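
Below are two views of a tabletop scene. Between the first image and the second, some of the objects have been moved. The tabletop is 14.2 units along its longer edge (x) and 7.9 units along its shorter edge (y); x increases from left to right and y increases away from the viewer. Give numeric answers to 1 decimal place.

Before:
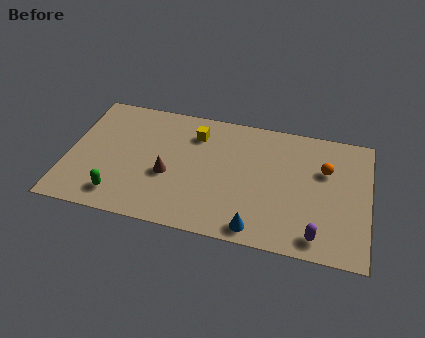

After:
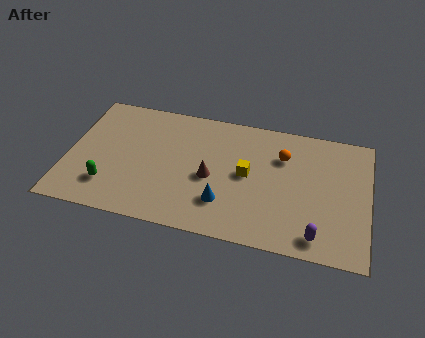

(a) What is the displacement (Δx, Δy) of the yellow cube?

(2.6, -2.0)

From the two frames, the yellow cube sits at roughly (5.9, 6.1) before and (8.5, 4.1) after.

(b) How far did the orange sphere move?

2.0

The orange sphere moved from about (12.1, 5.2) to (10.1, 5.6), a distance of √(2.0² + 0.4²) ≈ 2.0.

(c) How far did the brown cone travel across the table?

2.0

From (4.8, 3.2) to (6.8, 3.5), the brown cone covered √(2.0² + 0.3²) ≈ 2.0 units.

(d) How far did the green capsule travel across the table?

0.7

The green capsule moved from about (2.6, 1.4) to (2.1, 1.9), a distance of √(0.5² + 0.5²) ≈ 0.7.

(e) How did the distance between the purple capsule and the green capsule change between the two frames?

+0.5

The distance was about 9.3 in the first image and 9.8 in the second, so they moved 0.5 units further apart.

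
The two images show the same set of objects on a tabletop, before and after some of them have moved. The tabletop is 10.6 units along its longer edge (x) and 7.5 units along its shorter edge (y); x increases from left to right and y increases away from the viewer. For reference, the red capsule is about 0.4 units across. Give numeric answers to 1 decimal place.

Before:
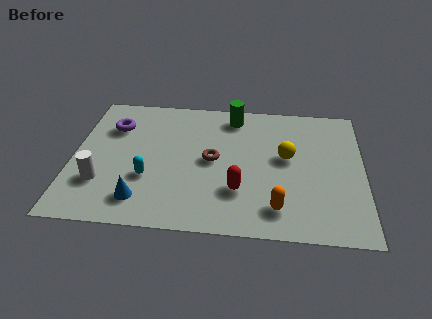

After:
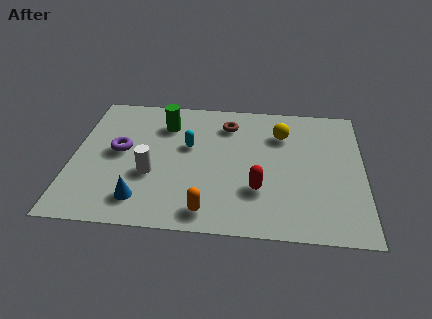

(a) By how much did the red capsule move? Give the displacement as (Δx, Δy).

(0.7, 0.1)

From the two frames, the red capsule sits at roughly (6.1, 2.2) before and (6.8, 2.3) after.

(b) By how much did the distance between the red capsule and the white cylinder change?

-1.1

They were about 5.0 units apart before and 3.9 after — 1.1 units closer together.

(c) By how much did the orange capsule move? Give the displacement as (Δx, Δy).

(-2.5, -0.4)

From the two frames, the orange capsule sits at roughly (7.5, 1.4) before and (5.0, 1.0) after.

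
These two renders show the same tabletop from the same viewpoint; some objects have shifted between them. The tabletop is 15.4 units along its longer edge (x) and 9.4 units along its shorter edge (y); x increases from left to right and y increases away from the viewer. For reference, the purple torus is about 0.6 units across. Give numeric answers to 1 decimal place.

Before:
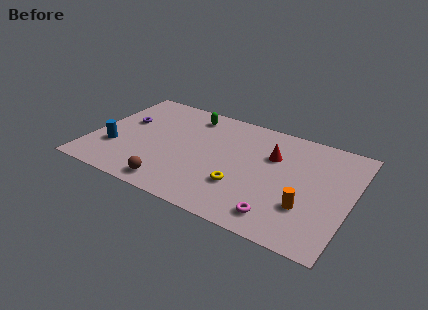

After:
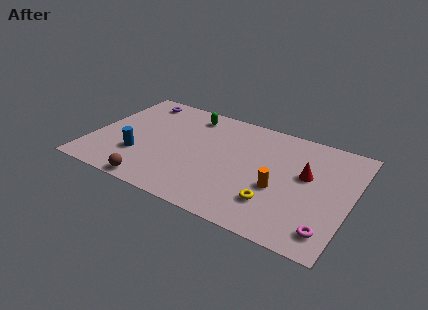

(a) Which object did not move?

the green capsule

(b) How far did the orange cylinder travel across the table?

1.9

The orange cylinder moved from about (13.0, 2.9) to (11.3, 3.7), a distance of √(1.7² + 0.8²) ≈ 1.9.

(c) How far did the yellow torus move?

2.1

The yellow torus was near (9.2, 2.9) before and (11.2, 2.4) after, so it travelled √(2.0² + 0.5²) ≈ 2.1 units.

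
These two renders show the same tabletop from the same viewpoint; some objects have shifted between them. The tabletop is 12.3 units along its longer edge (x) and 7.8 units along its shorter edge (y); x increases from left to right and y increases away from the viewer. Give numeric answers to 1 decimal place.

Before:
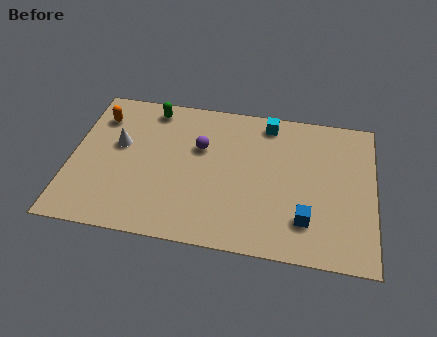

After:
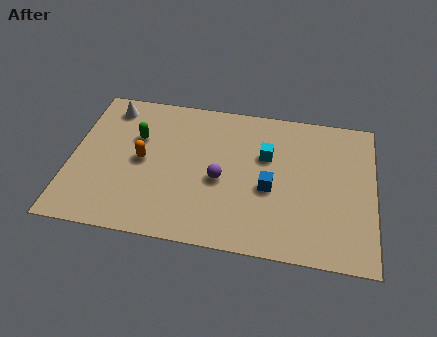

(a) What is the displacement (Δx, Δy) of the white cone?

(-0.5, 2.0)

The white cone was at about (1.9, 4.6) and moved to about (1.4, 6.6).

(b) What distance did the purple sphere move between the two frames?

1.8

From (5.2, 5.0) to (6.1, 3.4), the purple sphere covered √(0.9² + 1.6²) ≈ 1.8 units.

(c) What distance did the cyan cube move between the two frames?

1.8

The cyan cube moved from about (7.9, 6.8) to (7.9, 5.0), a distance of √(0.0² + 1.8²) ≈ 1.8.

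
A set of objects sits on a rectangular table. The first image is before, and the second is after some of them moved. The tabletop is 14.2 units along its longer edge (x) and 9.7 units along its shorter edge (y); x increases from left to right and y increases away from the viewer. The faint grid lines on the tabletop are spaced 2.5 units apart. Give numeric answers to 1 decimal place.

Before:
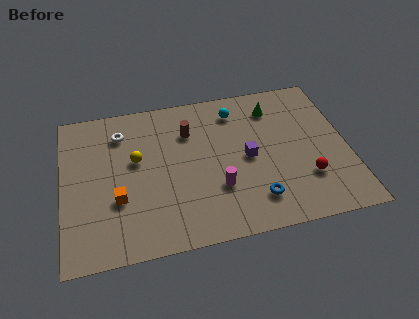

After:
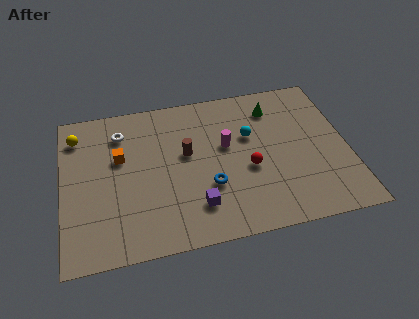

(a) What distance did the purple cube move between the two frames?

3.7

The purple cube moved from about (9.2, 4.7) to (6.5, 2.2), a distance of √(2.7² + 2.5²) ≈ 3.7.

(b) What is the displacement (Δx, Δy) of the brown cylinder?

(-0.2, -1.4)

The brown cylinder started near (6.4, 7.0) and ended near (6.2, 5.6).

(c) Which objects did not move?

the green cone and the white torus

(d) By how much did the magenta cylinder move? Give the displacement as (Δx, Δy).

(0.6, 2.6)

From the two frames, the magenta cylinder sits at roughly (7.6, 3.1) before and (8.2, 5.7) after.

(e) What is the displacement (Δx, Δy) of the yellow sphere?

(-2.9, 2.1)

The yellow sphere started near (3.7, 5.7) and ended near (0.8, 7.8).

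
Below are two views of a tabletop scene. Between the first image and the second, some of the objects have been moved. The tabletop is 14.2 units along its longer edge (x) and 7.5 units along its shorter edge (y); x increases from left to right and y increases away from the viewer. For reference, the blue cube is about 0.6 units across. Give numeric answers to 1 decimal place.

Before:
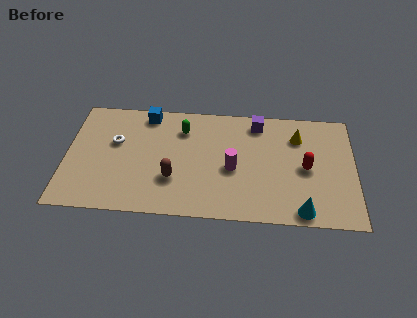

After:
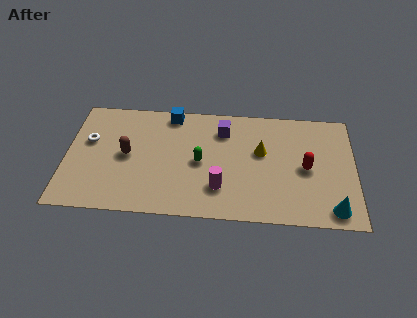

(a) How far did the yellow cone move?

2.1

From (11.4, 5.6) to (9.6, 4.5), the yellow cone covered √(1.8² + 1.1²) ≈ 2.1 units.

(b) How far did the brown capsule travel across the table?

2.7

From (5.3, 2.4) to (3.0, 3.8), the brown capsule covered √(2.3² + 1.4²) ≈ 2.7 units.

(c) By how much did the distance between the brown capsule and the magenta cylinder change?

+1.9

They were about 3.0 units apart before and 4.9 after — 1.9 units further apart.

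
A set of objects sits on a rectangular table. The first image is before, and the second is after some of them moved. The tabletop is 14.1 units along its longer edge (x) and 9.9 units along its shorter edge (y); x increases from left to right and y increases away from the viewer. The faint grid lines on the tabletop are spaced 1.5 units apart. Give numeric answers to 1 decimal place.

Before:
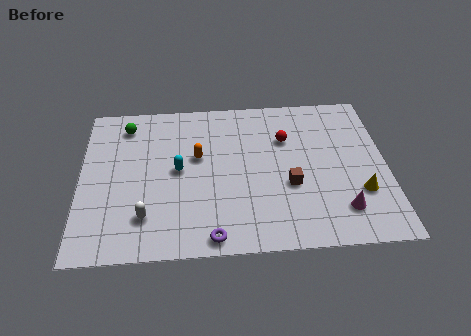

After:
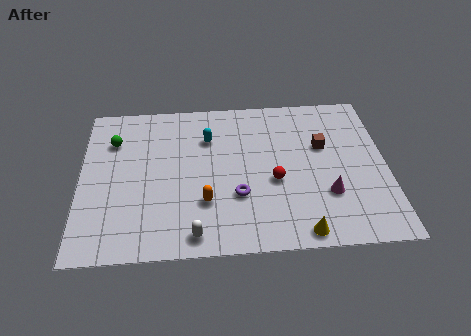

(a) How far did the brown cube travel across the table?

2.9

The brown cube moved from about (9.6, 3.8) to (11.2, 6.2), a distance of √(1.6² + 2.4²) ≈ 2.9.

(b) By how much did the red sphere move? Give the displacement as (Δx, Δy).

(-0.6, -2.7)

The red sphere started near (9.5, 6.8) and ended near (8.9, 4.1).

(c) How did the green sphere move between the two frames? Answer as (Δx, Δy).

(-0.6, -1.0)

The green sphere started near (2.1, 8.2) and ended near (1.5, 7.2).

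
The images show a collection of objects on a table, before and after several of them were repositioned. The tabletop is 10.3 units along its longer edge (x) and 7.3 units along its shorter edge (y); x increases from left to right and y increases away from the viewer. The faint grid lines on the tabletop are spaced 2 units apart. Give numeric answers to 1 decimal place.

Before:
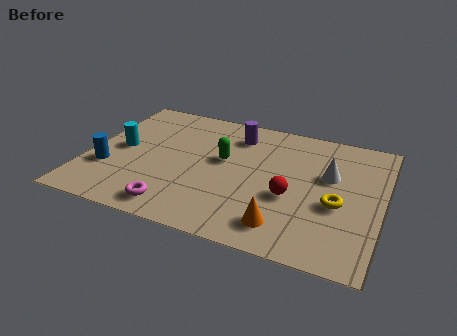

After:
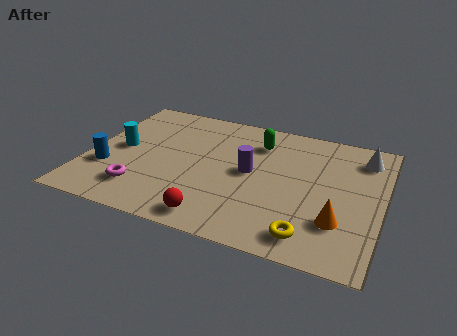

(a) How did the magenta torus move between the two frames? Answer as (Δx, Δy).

(-1.3, 0.6)

The magenta torus was at about (3.4, 1.0) and moved to about (2.1, 1.6).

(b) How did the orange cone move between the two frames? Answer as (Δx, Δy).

(1.8, 0.8)

From the two frames, the orange cone sits at roughly (7.1, 1.3) before and (8.9, 2.1) after.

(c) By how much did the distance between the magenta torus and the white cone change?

+2.5

Before: roughly 6.1 units apart; after: 8.6. That's 2.5 units further apart.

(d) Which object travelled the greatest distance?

the red sphere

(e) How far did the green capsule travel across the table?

1.8

From (4.7, 4.2) to (5.8, 5.6), the green capsule covered √(1.1² + 1.4²) ≈ 1.8 units.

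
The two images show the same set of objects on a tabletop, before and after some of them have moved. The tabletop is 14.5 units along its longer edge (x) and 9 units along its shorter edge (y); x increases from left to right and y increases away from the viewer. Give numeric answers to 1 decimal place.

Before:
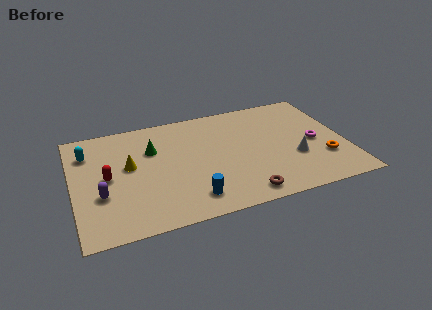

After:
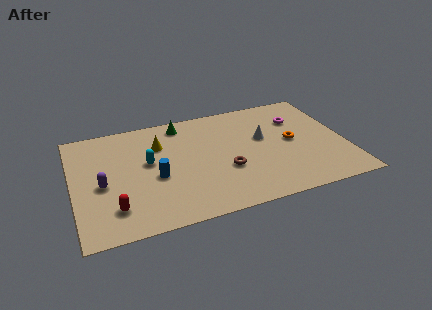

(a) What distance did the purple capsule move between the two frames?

0.8

The purple capsule was near (1.4, 3.2) before and (1.5, 4.0) after, so it travelled √(0.1² + 0.8²) ≈ 0.8 units.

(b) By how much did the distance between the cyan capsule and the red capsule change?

+1.2

They were about 2.5 units apart before and 3.7 after — 1.2 units further apart.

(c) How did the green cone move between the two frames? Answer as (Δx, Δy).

(1.7, 1.7)

The green cone started near (4.3, 6.1) and ended near (6.0, 7.8).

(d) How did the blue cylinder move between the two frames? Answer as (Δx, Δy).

(-1.7, 2.2)

The blue cylinder was at about (6.0, 1.6) and moved to about (4.3, 3.8).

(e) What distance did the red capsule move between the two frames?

2.5

The red capsule was near (1.8, 4.5) before and (2.0, 2.0) after, so it travelled √(0.2² + 2.5²) ≈ 2.5 units.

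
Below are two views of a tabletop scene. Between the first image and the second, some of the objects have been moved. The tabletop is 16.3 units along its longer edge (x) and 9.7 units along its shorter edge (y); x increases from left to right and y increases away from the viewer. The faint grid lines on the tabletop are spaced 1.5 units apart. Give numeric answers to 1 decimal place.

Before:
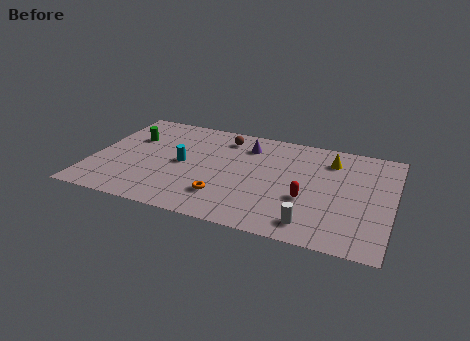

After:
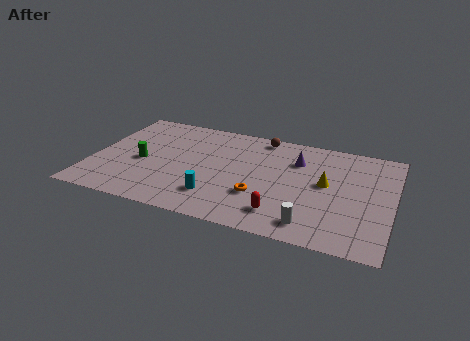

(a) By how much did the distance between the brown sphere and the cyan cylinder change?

+2.9

They were about 3.8 units apart before and 6.7 after — 2.9 units further apart.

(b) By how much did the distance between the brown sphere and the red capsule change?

+0.4

They were about 6.6 units apart before and 7.0 after — 0.4 units further apart.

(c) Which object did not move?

the white cylinder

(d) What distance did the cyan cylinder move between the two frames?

3.3

From (4.9, 4.8) to (7.0, 2.3), the cyan cylinder covered √(2.1² + 2.5²) ≈ 3.3 units.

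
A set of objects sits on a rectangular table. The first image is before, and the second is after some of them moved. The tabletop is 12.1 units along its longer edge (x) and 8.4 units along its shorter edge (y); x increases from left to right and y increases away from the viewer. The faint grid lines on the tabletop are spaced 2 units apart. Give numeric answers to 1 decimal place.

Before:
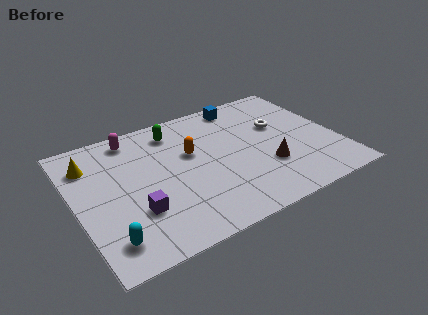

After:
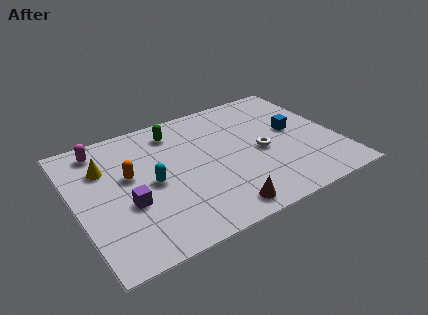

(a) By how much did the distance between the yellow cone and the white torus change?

-1.5

They were about 8.8 units apart before and 7.3 after — 1.5 units closer together.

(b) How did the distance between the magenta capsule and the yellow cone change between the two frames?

-1.0

They were about 2.3 units apart before and 1.3 after — 1.0 units closer together.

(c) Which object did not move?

the green capsule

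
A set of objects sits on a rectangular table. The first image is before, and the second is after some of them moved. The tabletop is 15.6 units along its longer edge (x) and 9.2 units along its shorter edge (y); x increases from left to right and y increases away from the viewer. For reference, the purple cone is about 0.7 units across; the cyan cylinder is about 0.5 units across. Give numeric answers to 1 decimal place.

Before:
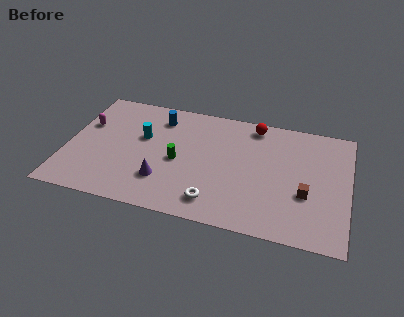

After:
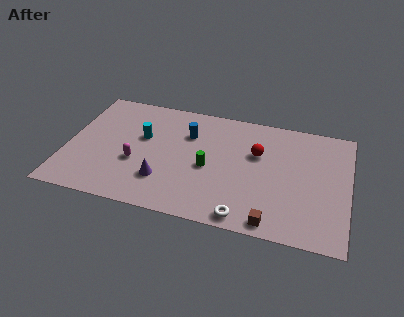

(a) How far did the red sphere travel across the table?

2.2

The red sphere was near (10.2, 8.1) before and (10.5, 5.9) after, so it travelled √(0.3² + 2.2²) ≈ 2.2 units.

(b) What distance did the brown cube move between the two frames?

3.0

The brown cube moved from about (13.3, 3.4) to (11.6, 0.9), a distance of √(1.7² + 2.5²) ≈ 3.0.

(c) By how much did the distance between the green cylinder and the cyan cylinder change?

+1.6

They were about 2.5 units apart before and 4.1 after — 1.6 units further apart.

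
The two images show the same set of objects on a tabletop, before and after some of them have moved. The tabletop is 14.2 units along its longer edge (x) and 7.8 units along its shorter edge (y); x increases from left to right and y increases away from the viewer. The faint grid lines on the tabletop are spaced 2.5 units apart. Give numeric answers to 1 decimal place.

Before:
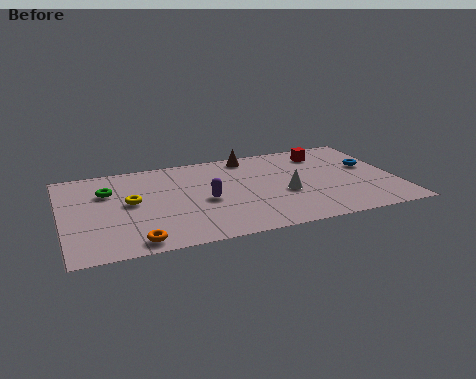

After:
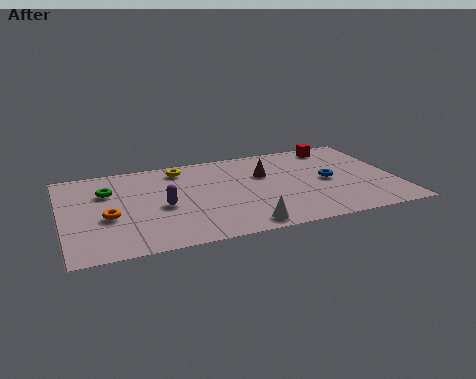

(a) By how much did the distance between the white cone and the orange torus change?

-0.9

The distance was about 6.9 in the first image and 6.0 in the second, so they moved 0.9 units closer together.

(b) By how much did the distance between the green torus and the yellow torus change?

+1.9

The distance was about 1.5 in the first image and 3.4 in the second, so they moved 1.9 units further apart.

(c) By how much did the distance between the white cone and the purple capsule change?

+0.7

The distance was about 3.4 in the first image and 4.1 in the second, so they moved 0.7 units further apart.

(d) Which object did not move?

the green torus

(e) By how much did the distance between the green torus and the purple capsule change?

-1.5

Before: roughly 4.4 units apart; after: 2.9. That's 1.5 units closer together.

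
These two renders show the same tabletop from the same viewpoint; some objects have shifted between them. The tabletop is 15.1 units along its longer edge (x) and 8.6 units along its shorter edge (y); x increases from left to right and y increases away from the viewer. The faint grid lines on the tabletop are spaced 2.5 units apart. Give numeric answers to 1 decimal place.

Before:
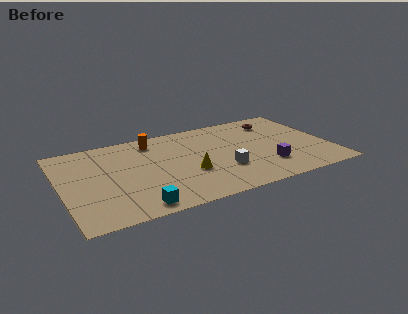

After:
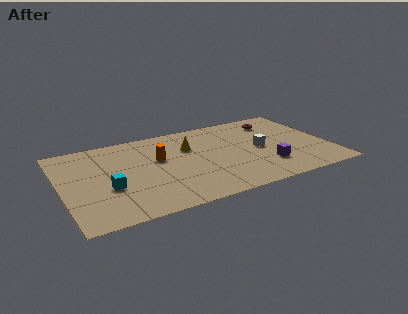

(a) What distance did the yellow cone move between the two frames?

2.6

The yellow cone moved from about (7.0, 3.2) to (7.3, 5.8), a distance of √(0.3² + 2.6²) ≈ 2.6.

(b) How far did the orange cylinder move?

2.0

The orange cylinder was near (5.4, 7.2) before and (5.5, 5.2) after, so it travelled √(0.1² + 2.0²) ≈ 2.0 units.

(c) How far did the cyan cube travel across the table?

2.6

From (3.8, 1.0) to (2.5, 3.3), the cyan cube covered √(1.3² + 2.3²) ≈ 2.6 units.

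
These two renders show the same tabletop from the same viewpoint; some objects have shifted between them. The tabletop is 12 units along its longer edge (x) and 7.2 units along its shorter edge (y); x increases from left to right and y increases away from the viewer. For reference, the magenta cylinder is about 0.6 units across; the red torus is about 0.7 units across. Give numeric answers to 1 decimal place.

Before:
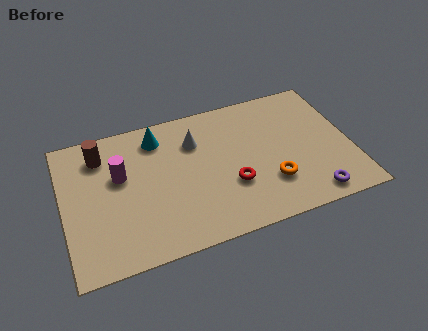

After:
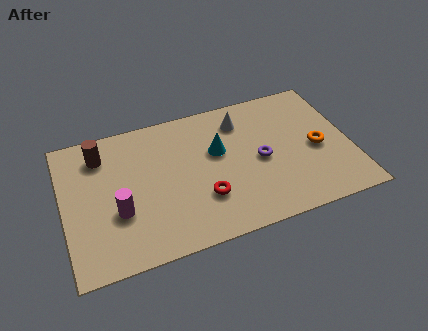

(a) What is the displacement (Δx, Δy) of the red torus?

(-1.2, -0.3)

From the two frames, the red torus sits at roughly (6.9, 2.5) before and (5.7, 2.2) after.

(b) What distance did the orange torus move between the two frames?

2.4

From (8.5, 2.1) to (10.6, 3.3), the orange torus covered √(2.1² + 1.2²) ≈ 2.4 units.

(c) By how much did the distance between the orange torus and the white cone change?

-0.4

The distance was about 4.2 in the first image and 3.8 in the second, so they moved 0.4 units closer together.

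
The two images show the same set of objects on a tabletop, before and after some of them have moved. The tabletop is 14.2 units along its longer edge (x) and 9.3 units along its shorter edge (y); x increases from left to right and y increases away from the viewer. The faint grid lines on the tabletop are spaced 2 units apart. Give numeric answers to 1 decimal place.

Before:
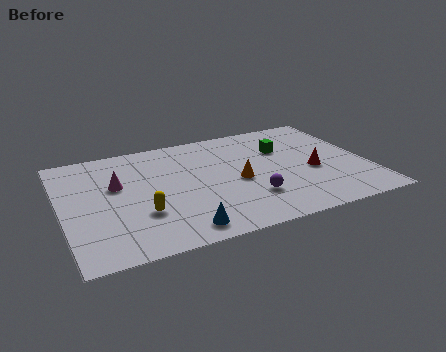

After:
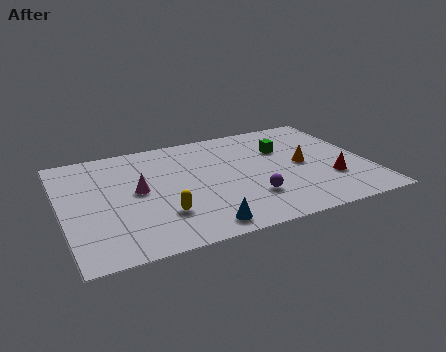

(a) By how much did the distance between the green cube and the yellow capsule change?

-0.6

Before: roughly 7.7 units apart; after: 7.1. That's 0.6 units closer together.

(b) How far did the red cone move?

1.2

The red cone moved from about (11.6, 3.9) to (12.3, 2.9), a distance of √(0.7² + 1.0²) ≈ 1.2.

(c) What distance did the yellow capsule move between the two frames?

1.0

The yellow capsule was near (3.5, 3.0) before and (4.4, 2.6) after, so it travelled √(0.9² + 0.4²) ≈ 1.0 units.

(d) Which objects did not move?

the purple sphere and the green cube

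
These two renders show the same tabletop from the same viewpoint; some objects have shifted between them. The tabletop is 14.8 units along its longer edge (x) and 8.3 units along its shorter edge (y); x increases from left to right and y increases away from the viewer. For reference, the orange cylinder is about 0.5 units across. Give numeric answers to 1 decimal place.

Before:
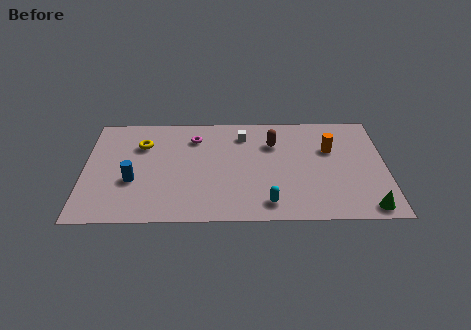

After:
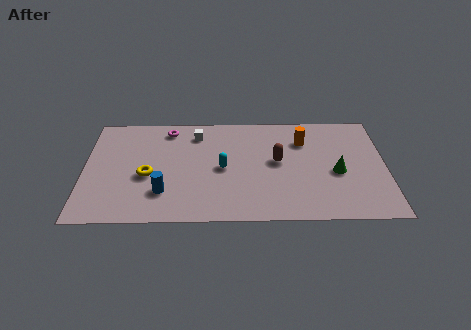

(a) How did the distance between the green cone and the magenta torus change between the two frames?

-1.0

The distance was about 10.0 in the first image and 9.0 in the second, so they moved 1.0 units closer together.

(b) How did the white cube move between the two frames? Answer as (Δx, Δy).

(-2.3, 0.1)

The white cube started near (7.8, 6.6) and ended near (5.5, 6.7).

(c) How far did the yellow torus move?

2.4

The yellow torus was near (2.8, 5.9) before and (3.1, 3.5) after, so it travelled √(0.3² + 2.4²) ≈ 2.4 units.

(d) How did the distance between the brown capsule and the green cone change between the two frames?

-3.7

The distance was about 6.7 in the first image and 3.0 in the second, so they moved 3.7 units closer together.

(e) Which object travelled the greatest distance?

the cyan capsule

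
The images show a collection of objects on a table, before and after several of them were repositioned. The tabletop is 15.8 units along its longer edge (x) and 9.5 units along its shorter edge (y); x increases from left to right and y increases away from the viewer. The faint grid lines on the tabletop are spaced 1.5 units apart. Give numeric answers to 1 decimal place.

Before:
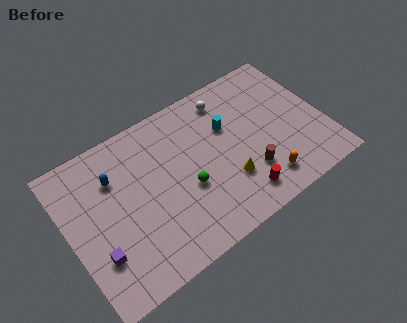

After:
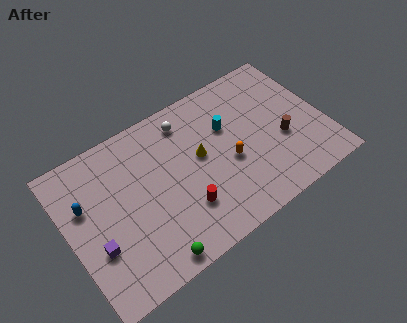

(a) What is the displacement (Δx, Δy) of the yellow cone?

(-1.3, 2.4)

The yellow cone started near (9.5, 2.9) and ended near (8.2, 5.3).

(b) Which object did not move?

the cyan cylinder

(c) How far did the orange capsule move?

2.9

The orange capsule was near (11.5, 1.7) before and (9.8, 4.0) after, so it travelled √(1.7² + 2.3²) ≈ 2.9 units.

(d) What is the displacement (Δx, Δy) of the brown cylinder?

(2.3, 1.0)

From the two frames, the brown cylinder sits at roughly (10.8, 2.7) before and (13.1, 3.7) after.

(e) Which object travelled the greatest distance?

the green sphere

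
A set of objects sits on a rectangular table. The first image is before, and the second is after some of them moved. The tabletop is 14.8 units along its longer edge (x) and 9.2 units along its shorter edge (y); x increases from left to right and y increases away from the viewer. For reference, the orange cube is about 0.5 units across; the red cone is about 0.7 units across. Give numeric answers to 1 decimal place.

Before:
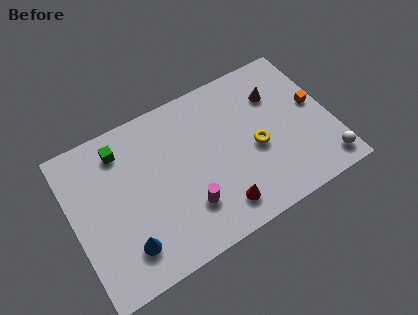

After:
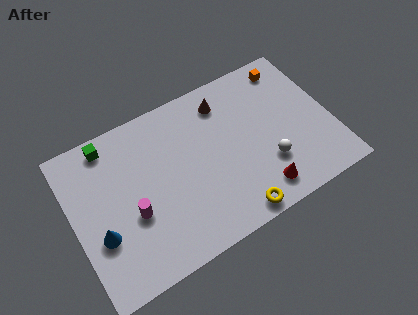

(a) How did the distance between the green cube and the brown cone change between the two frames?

-2.3

Before: roughly 8.9 units apart; after: 6.6. That's 2.3 units closer together.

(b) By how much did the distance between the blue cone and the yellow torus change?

-0.4

The distance was about 8.1 in the first image and 7.7 in the second, so they moved 0.4 units closer together.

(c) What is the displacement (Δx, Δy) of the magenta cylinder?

(-3.0, 1.1)

The magenta cylinder started near (6.2, 2.5) and ended near (3.2, 3.6).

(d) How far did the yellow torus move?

3.6

The yellow torus was near (10.4, 4.0) before and (8.6, 0.9) after, so it travelled √(1.8² + 3.1²) ≈ 3.6 units.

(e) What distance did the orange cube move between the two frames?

3.1

From (14.0, 5.0) to (13.0, 7.9), the orange cube covered √(1.0² + 2.9²) ≈ 3.1 units.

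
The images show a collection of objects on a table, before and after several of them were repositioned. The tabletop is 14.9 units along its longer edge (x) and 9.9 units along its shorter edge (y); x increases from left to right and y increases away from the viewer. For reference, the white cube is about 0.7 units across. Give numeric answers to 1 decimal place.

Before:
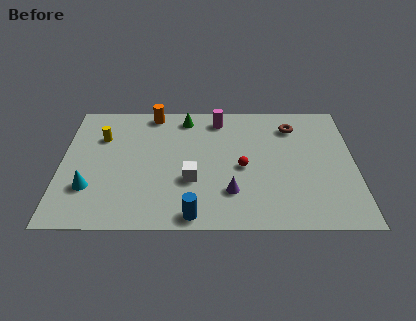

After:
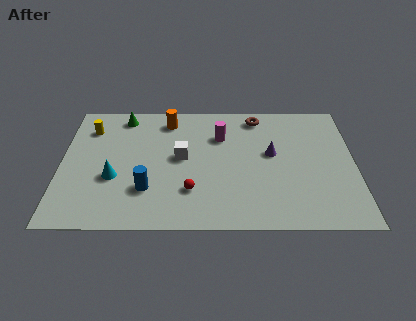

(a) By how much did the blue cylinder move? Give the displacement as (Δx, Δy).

(-2.3, 1.9)

The blue cylinder started near (6.7, 0.9) and ended near (4.4, 2.8).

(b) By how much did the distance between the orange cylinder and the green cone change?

+0.6

The distance was about 1.7 in the first image and 2.3 in the second, so they moved 0.6 units further apart.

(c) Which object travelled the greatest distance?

the purple cone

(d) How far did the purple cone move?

3.7

The purple cone moved from about (8.6, 2.6) to (10.7, 5.6), a distance of √(2.1² + 3.0²) ≈ 3.7.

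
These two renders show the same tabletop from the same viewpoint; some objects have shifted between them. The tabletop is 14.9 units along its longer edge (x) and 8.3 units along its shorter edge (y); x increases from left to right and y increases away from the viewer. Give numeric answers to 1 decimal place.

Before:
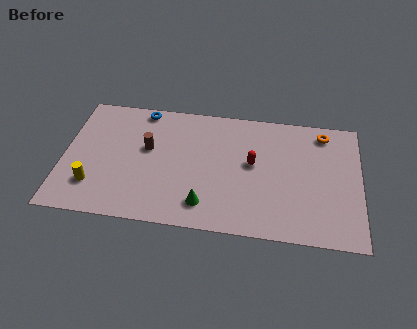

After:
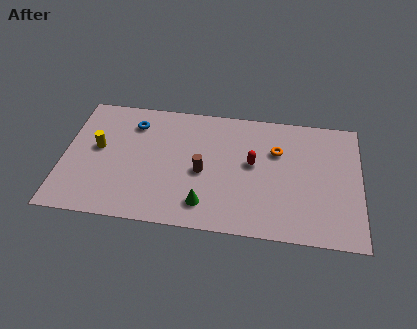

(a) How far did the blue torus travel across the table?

1.1

The blue torus was near (3.8, 7.5) before and (3.4, 6.5) after, so it travelled √(0.4² + 1.0²) ≈ 1.1 units.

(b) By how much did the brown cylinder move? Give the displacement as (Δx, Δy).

(2.8, -1.2)

The brown cylinder started near (4.2, 4.9) and ended near (7.0, 3.7).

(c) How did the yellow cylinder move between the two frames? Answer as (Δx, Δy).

(0.1, 2.5)

The yellow cylinder started near (1.6, 2.1) and ended near (1.7, 4.6).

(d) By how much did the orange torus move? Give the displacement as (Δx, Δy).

(-2.3, -1.5)

The orange torus was at about (13.0, 7.1) and moved to about (10.7, 5.6).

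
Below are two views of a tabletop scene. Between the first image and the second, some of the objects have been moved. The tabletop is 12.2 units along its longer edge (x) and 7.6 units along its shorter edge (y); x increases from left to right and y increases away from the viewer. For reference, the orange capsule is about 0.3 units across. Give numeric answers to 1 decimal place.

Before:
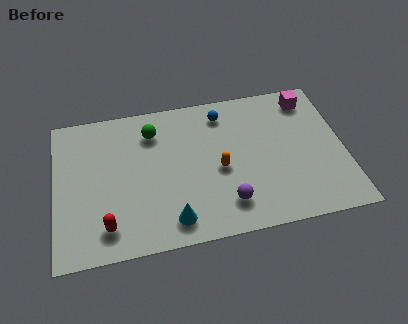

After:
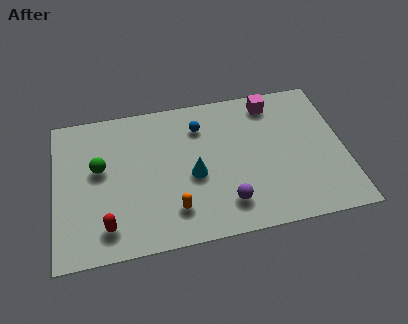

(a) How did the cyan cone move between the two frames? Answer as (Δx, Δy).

(1.0, 2.1)

From the two frames, the cyan cone sits at roughly (4.8, 1.2) before and (5.8, 3.3) after.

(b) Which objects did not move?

the red capsule and the purple sphere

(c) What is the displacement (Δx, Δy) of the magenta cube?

(-1.6, 0.1)

From the two frames, the magenta cube sits at roughly (10.9, 6.4) before and (9.3, 6.5) after.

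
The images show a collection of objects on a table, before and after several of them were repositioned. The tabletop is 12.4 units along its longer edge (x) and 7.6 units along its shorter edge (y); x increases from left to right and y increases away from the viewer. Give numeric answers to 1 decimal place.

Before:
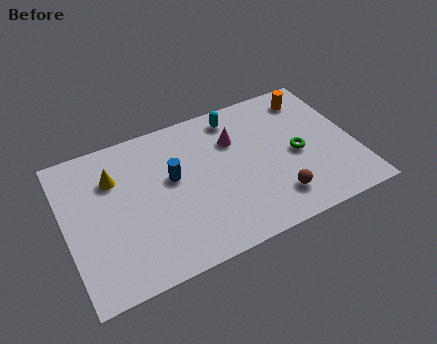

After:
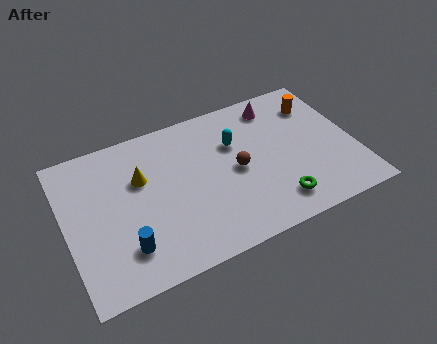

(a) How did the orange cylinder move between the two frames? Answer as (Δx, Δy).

(0.2, -0.5)

From the two frames, the orange cylinder sits at roughly (10.9, 6.3) before and (11.1, 5.8) after.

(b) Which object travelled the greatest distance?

the blue cylinder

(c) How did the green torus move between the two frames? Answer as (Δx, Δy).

(-1.2, -2.1)

The green torus started near (9.9, 3.5) and ended near (8.7, 1.4).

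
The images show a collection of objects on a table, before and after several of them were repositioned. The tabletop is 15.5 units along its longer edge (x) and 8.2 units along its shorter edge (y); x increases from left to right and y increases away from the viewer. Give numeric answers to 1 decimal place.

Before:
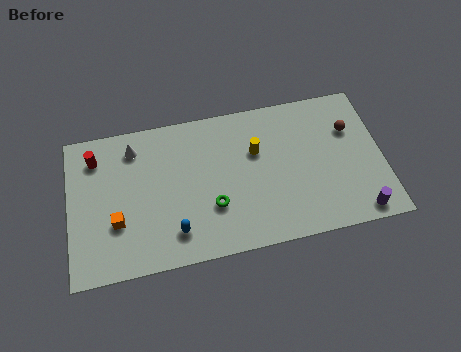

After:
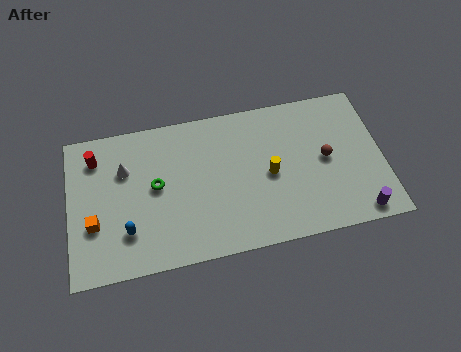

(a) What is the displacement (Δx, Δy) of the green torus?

(-2.7, 1.7)

The green torus started near (7.0, 2.7) and ended near (4.3, 4.4).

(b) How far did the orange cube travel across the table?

1.1

The orange cube was near (2.3, 2.8) before and (1.2, 2.9) after, so it travelled √(1.1² + 0.1²) ≈ 1.1 units.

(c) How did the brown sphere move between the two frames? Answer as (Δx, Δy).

(-1.3, -1.4)

The brown sphere was at about (14.0, 5.6) and moved to about (12.7, 4.2).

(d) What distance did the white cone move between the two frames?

1.2

From (3.3, 6.7) to (2.8, 5.6), the white cone covered √(0.5² + 1.1²) ≈ 1.2 units.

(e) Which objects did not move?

the red cylinder and the purple cylinder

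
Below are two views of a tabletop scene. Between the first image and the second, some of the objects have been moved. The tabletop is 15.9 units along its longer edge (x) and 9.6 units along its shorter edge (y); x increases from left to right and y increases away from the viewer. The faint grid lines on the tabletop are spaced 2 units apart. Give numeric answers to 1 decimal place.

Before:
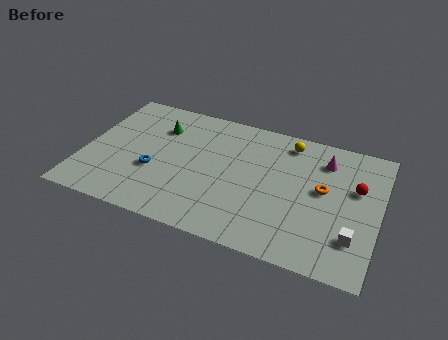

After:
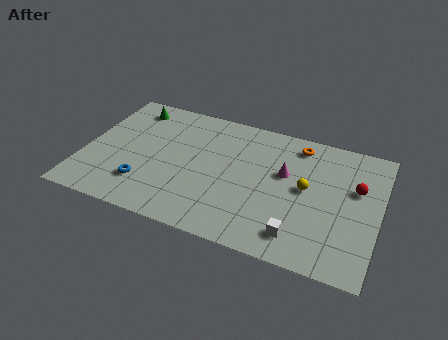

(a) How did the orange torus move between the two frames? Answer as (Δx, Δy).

(-1.6, 2.9)

The orange torus was at about (12.9, 5.3) and moved to about (11.3, 8.2).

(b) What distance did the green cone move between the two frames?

2.0

The green cone moved from about (3.8, 7.0) to (2.1, 8.1), a distance of √(1.7² + 1.1²) ≈ 2.0.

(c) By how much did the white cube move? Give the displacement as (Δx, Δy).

(-2.8, -0.8)

From the two frames, the white cube sits at roughly (14.7, 2.5) before and (11.9, 1.7) after.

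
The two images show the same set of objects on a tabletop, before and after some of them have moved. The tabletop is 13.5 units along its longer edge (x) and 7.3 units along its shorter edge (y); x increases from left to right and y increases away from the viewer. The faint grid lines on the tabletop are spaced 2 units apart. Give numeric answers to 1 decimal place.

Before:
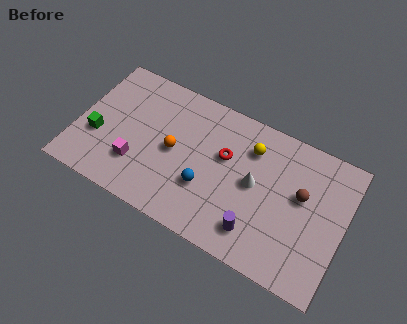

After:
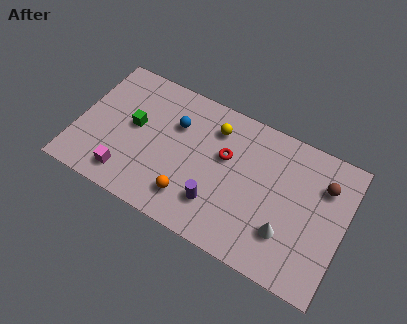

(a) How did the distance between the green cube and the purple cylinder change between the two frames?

-3.4

They were about 8.4 units apart before and 5.0 after — 3.4 units closer together.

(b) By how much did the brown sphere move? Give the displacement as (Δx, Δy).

(1.0, 1.0)

From the two frames, the brown sphere sits at roughly (11.3, 4.3) before and (12.3, 5.3) after.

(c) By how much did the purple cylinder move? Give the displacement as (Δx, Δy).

(-2.1, 0.4)

The purple cylinder started near (9.4, 1.5) and ended near (7.3, 1.9).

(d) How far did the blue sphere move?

3.1

The blue sphere moved from about (6.7, 2.5) to (4.8, 5.0), a distance of √(1.9² + 2.5²) ≈ 3.1.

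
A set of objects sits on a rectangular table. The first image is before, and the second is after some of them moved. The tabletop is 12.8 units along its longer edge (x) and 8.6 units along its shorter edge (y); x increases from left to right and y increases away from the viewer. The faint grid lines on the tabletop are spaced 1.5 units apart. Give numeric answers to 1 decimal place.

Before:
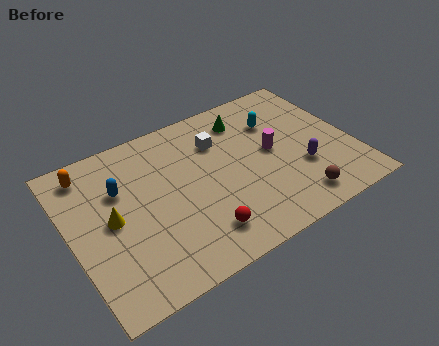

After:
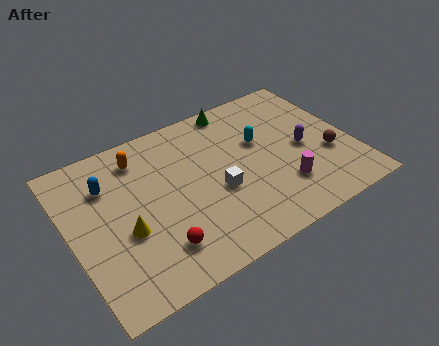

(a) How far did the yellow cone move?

1.0

From (1.8, 4.3) to (2.3, 3.4), the yellow cone covered √(0.5² + 0.9²) ≈ 1.0 units.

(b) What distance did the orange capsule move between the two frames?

2.3

From (1.2, 7.3) to (3.5, 7.0), the orange capsule covered √(2.3² + 0.3²) ≈ 2.3 units.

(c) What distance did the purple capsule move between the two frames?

1.1

The purple capsule was near (10.3, 2.9) before and (10.6, 4.0) after, so it travelled √(0.3² + 1.1²) ≈ 1.1 units.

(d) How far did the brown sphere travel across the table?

2.6

From (9.7, 1.3) to (11.6, 3.1), the brown sphere covered √(1.9² + 1.8²) ≈ 2.6 units.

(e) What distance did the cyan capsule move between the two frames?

1.2

From (9.7, 6.1) to (8.8, 5.3), the cyan capsule covered √(0.9² + 0.8²) ≈ 1.2 units.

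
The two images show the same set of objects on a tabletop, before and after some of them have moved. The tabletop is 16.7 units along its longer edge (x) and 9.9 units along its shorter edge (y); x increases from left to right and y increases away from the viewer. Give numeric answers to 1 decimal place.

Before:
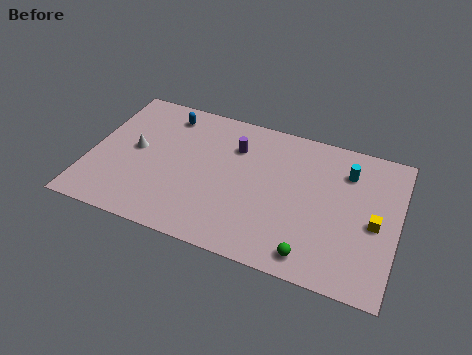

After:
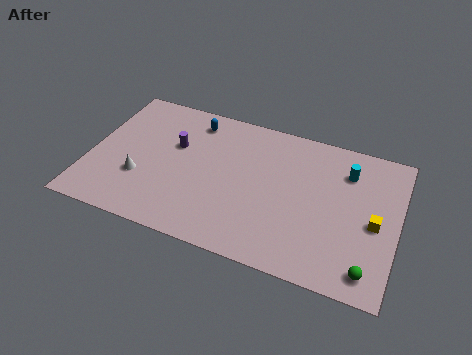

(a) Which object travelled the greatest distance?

the purple cylinder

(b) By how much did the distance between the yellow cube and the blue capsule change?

-1.4

The distance was about 12.3 in the first image and 10.9 in the second, so they moved 1.4 units closer together.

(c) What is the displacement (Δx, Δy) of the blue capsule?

(1.5, 0.0)

From the two frames, the blue capsule sits at roughly (3.8, 8.3) before and (5.3, 8.3) after.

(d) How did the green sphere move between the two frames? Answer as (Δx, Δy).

(3.0, 0.1)

The green sphere was at about (12.4, 1.3) and moved to about (15.4, 1.4).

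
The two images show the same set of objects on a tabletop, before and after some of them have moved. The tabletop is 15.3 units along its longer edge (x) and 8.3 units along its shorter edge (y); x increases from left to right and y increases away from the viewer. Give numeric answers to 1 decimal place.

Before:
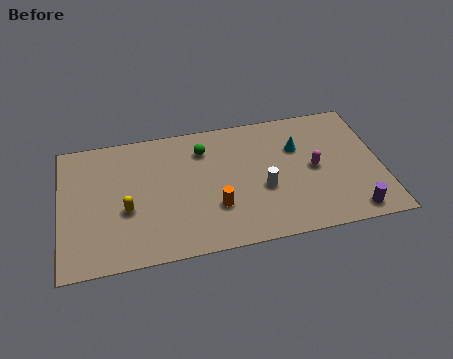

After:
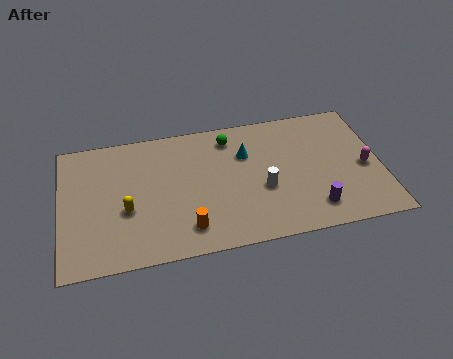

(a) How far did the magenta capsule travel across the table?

2.4

The magenta capsule was near (12.1, 4.1) before and (14.5, 3.7) after, so it travelled √(2.4² + 0.4²) ≈ 2.4 units.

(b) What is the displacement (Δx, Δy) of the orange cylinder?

(-1.4, -1.0)

From the two frames, the orange cylinder sits at roughly (7.3, 2.6) before and (5.9, 1.6) after.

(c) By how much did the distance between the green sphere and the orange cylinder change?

+2.0

Before: roughly 3.8 units apart; after: 5.8. That's 2.0 units further apart.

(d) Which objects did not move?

the white cylinder and the yellow capsule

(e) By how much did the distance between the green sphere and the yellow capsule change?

+1.3

They were about 4.9 units apart before and 6.2 after — 1.3 units further apart.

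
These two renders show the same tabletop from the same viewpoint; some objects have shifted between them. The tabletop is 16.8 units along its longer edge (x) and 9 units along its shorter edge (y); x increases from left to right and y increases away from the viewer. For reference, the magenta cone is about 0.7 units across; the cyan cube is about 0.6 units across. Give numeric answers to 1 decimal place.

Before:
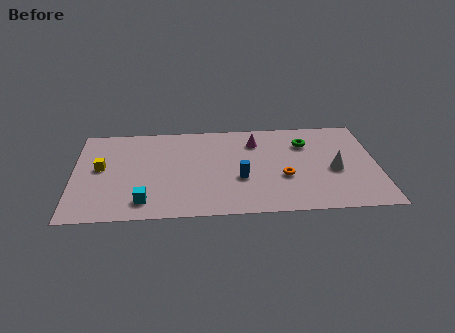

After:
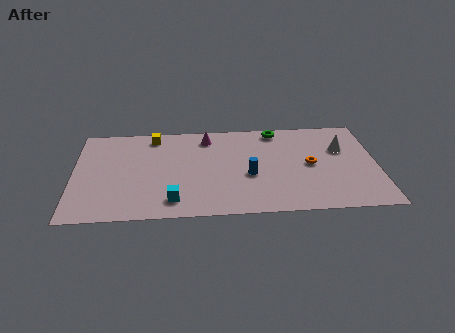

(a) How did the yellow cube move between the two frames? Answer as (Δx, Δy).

(2.9, 2.9)

The yellow cube started near (1.5, 4.9) and ended near (4.4, 7.8).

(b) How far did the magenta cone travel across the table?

2.8

From (10.1, 6.9) to (7.4, 7.5), the magenta cone covered √(2.7² + 0.6²) ≈ 2.8 units.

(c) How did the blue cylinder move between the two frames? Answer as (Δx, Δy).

(0.5, 0.3)

The blue cylinder started near (9.2, 3.4) and ended near (9.7, 3.7).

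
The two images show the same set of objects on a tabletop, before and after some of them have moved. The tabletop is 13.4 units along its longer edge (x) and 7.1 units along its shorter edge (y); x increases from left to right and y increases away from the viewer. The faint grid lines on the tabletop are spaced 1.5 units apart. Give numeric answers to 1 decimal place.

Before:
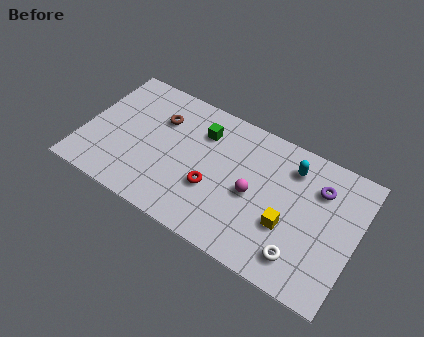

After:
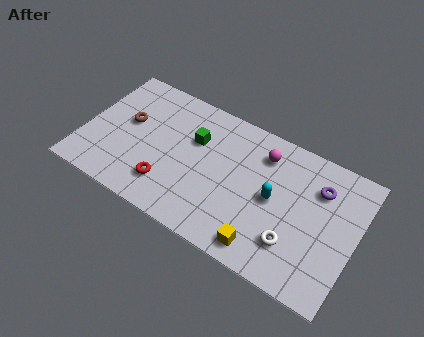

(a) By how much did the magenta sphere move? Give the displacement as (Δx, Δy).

(0.2, 2.3)

The magenta sphere started near (8.4, 3.3) and ended near (8.6, 5.6).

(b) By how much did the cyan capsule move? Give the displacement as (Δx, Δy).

(-0.6, -2.0)

The cyan capsule was at about (10.0, 5.6) and moved to about (9.4, 3.6).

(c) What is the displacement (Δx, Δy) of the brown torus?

(-1.5, -0.9)

The brown torus was at about (3.5, 5.0) and moved to about (2.0, 4.1).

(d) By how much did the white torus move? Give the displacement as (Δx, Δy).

(-0.4, 0.5)

The white torus was at about (11.0, 1.4) and moved to about (10.6, 1.9).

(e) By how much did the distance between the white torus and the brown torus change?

+0.6

The distance was about 8.3 in the first image and 8.9 in the second, so they moved 0.6 units further apart.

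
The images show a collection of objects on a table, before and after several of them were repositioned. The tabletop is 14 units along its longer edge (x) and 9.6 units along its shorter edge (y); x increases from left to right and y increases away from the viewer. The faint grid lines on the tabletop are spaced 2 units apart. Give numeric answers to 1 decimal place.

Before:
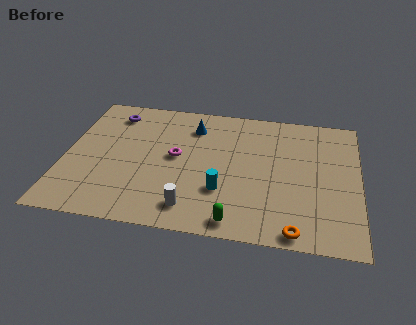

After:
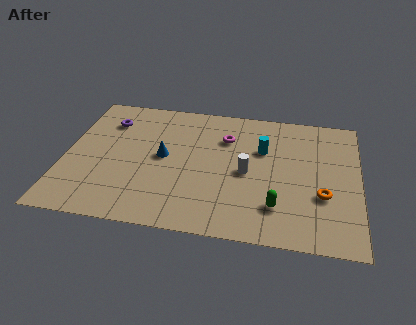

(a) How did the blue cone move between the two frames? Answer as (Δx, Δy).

(-1.3, -2.5)

The blue cone started near (6.0, 7.5) and ended near (4.7, 5.0).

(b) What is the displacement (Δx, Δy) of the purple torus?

(-0.2, -0.6)

From the two frames, the purple torus sits at roughly (2.1, 7.9) before and (1.9, 7.3) after.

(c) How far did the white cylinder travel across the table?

3.8

The white cylinder was near (6.2, 1.6) before and (8.7, 4.5) after, so it travelled √(2.5² + 2.9²) ≈ 3.8 units.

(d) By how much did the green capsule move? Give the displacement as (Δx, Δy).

(1.9, 1.3)

The green capsule started near (8.3, 1.0) and ended near (10.2, 2.3).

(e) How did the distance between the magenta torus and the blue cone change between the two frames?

+1.0

They were about 2.5 units apart before and 3.5 after — 1.0 units further apart.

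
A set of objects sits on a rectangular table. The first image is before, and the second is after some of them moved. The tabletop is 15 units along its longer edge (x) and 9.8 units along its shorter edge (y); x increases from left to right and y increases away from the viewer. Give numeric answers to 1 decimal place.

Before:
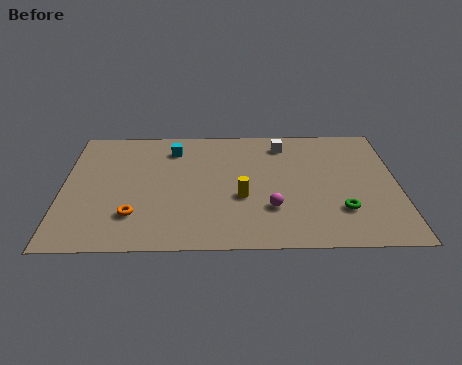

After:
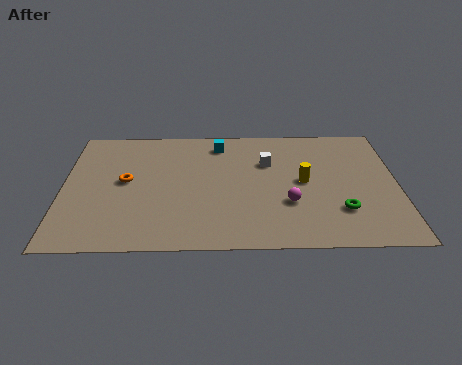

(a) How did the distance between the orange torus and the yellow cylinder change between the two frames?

+3.0

Before: roughly 5.0 units apart; after: 8.0. That's 3.0 units further apart.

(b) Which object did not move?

the green torus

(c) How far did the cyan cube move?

2.1

From (4.9, 7.8) to (7.0, 8.2), the cyan cube covered √(2.1² + 0.4²) ≈ 2.1 units.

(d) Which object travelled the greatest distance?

the yellow cylinder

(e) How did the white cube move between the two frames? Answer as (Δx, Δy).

(-0.7, -1.5)

From the two frames, the white cube sits at roughly (9.9, 8.1) before and (9.2, 6.6) after.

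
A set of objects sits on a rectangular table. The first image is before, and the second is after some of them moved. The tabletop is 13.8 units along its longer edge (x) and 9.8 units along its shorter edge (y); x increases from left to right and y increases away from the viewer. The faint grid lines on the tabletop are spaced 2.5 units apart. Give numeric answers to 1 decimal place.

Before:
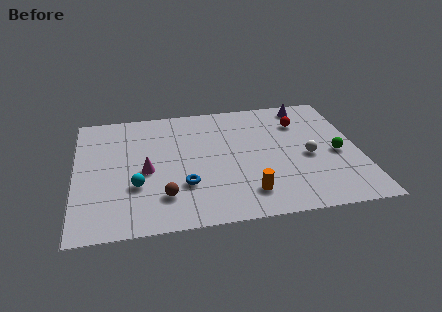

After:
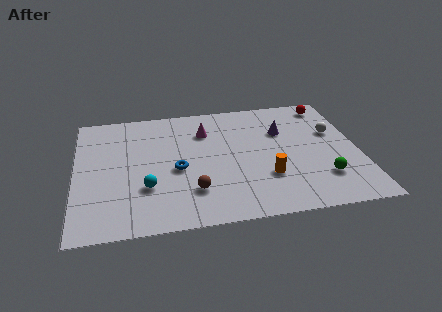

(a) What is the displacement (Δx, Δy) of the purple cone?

(-1.3, -2.0)

The purple cone started near (11.5, 8.6) and ended near (10.2, 6.6).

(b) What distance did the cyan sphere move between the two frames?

0.5

The cyan sphere moved from about (2.9, 3.3) to (3.4, 3.1), a distance of √(0.5² + 0.2²) ≈ 0.5.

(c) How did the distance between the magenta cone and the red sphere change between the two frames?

-1.9

They were about 8.2 units apart before and 6.3 after — 1.9 units closer together.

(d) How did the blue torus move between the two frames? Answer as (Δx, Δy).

(-0.3, 1.3)

The blue torus was at about (5.2, 3.0) and moved to about (4.9, 4.3).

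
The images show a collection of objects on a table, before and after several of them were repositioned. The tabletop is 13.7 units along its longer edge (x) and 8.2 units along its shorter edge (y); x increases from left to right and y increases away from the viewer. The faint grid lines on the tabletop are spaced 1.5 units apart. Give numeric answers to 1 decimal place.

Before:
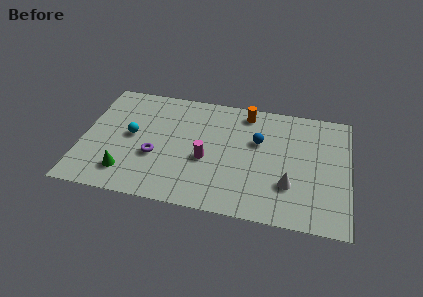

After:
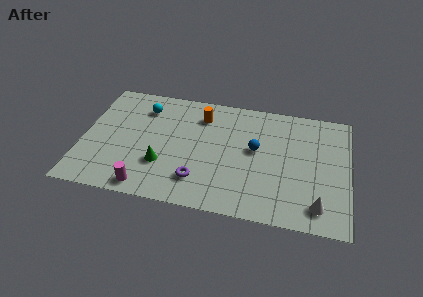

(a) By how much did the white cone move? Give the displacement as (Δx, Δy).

(1.5, -1.1)

From the two frames, the white cone sits at roughly (10.7, 2.5) before and (12.2, 1.4) after.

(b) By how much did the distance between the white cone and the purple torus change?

-0.8

They were about 6.9 units apart before and 6.1 after — 0.8 units closer together.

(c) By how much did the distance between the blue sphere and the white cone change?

+1.4

They were about 3.2 units apart before and 4.6 after — 1.4 units further apart.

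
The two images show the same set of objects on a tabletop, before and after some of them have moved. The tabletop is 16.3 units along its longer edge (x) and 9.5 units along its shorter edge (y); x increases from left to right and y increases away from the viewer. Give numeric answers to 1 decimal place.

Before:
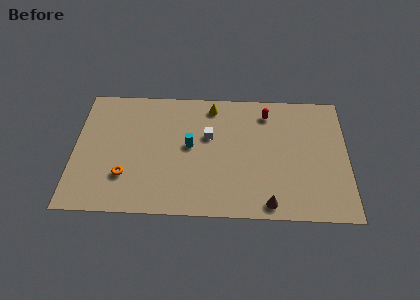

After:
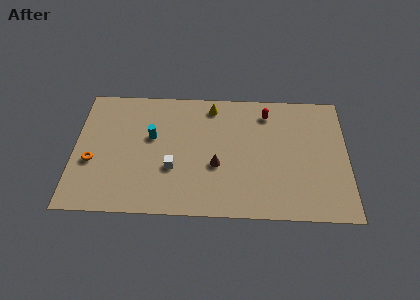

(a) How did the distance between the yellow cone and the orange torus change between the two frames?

+0.9

Before: roughly 7.5 units apart; after: 8.4. That's 0.9 units further apart.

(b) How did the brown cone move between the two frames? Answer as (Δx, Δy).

(-3.1, 2.7)

The brown cone was at about (11.6, 1.0) and moved to about (8.5, 3.7).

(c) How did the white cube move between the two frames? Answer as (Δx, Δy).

(-2.1, -2.5)

The white cube started near (8.0, 5.9) and ended near (5.9, 3.4).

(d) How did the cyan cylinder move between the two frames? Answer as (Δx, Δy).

(-2.3, 0.6)

From the two frames, the cyan cylinder sits at roughly (6.9, 5.1) before and (4.6, 5.7) after.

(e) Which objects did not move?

the red capsule and the yellow cone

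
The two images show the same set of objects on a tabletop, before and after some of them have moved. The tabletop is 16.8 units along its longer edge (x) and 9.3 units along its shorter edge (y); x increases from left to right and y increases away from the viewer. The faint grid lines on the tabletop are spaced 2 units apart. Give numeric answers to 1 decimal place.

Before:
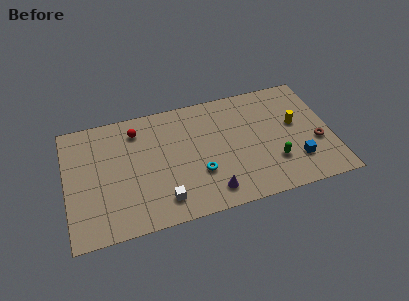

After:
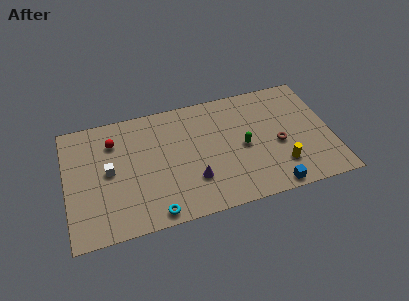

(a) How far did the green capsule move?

2.5

The green capsule was near (13.0, 2.7) before and (11.2, 4.4) after, so it travelled √(1.8² + 1.7²) ≈ 2.5 units.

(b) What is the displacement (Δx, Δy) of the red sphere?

(-1.5, -0.5)

The red sphere started near (4.6, 7.5) and ended near (3.1, 7.0).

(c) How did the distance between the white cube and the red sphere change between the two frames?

-3.7

Before: roughly 5.9 units apart; after: 2.2. That's 3.7 units closer together.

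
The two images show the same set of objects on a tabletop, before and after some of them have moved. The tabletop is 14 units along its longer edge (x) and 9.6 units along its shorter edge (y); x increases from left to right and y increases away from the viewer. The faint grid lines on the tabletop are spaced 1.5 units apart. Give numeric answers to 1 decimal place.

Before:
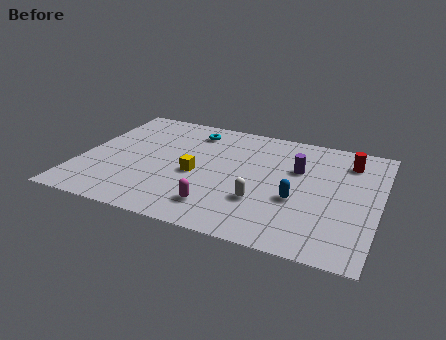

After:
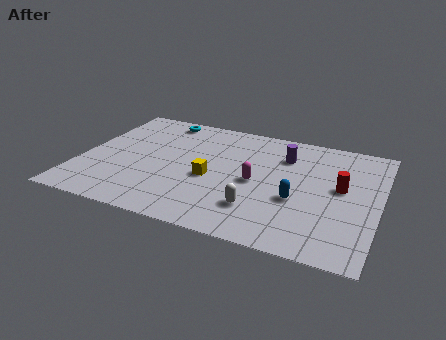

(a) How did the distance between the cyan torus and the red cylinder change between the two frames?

+2.0

They were about 7.5 units apart before and 9.5 after — 2.0 units further apart.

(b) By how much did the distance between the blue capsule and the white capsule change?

+0.4

They were about 1.7 units apart before and 2.1 after — 0.4 units further apart.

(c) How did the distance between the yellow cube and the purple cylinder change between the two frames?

-0.6

They were about 5.0 units apart before and 4.4 after — 0.6 units closer together.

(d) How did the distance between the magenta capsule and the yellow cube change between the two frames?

-0.5

The distance was about 2.6 in the first image and 2.1 in the second, so they moved 0.5 units closer together.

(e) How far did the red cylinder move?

2.3

From (12.4, 7.6) to (12.2, 5.3), the red cylinder covered √(0.2² + 2.3²) ≈ 2.3 units.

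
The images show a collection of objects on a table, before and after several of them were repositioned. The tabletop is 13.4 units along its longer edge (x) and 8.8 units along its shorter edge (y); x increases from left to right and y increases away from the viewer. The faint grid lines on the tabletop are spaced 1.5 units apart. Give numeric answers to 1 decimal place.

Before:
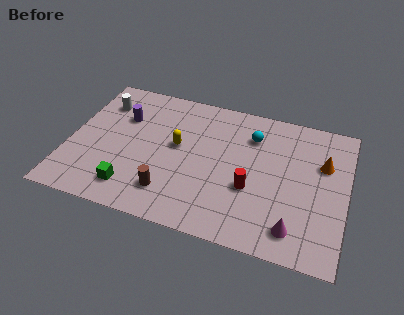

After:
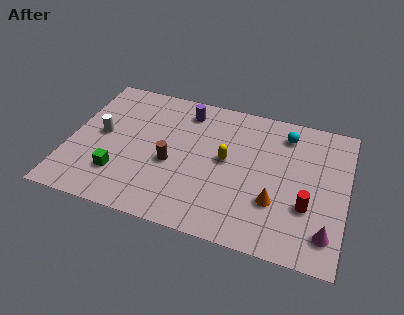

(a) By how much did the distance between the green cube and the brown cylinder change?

+1.0

Before: roughly 1.8 units apart; after: 2.8. That's 1.0 units further apart.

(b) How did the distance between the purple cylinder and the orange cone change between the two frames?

-3.3

Before: roughly 9.8 units apart; after: 6.5. That's 3.3 units closer together.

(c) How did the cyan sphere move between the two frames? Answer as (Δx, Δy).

(1.6, 0.6)

The cyan sphere started near (8.7, 6.6) and ended near (10.3, 7.2).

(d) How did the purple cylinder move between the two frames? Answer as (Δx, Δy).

(3.0, 1.3)

From the two frames, the purple cylinder sits at roughly (2.4, 6.0) before and (5.4, 7.3) after.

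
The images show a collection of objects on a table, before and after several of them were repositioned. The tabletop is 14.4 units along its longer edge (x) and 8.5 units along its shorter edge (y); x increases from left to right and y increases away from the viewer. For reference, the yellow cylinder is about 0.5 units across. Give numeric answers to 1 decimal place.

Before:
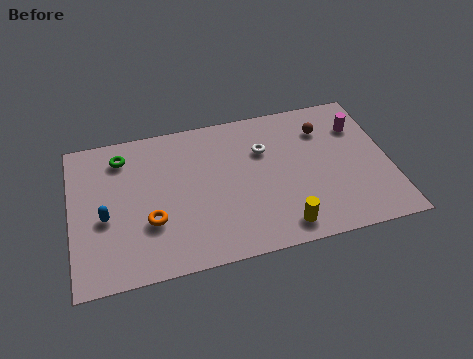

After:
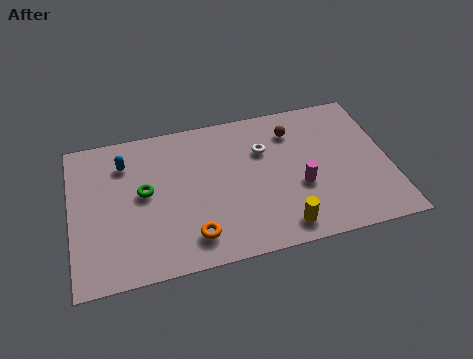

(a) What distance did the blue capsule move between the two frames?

3.1

The blue capsule moved from about (1.5, 3.6) to (2.5, 6.5), a distance of √(1.0² + 2.9²) ≈ 3.1.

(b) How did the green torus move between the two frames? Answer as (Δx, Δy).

(0.9, -2.3)

The green torus was at about (2.4, 6.9) and moved to about (3.3, 4.6).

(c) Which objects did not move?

the white torus and the yellow cylinder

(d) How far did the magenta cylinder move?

4.1

The magenta cylinder moved from about (13.2, 6.2) to (10.3, 3.3), a distance of √(2.9² + 2.9²) ≈ 4.1.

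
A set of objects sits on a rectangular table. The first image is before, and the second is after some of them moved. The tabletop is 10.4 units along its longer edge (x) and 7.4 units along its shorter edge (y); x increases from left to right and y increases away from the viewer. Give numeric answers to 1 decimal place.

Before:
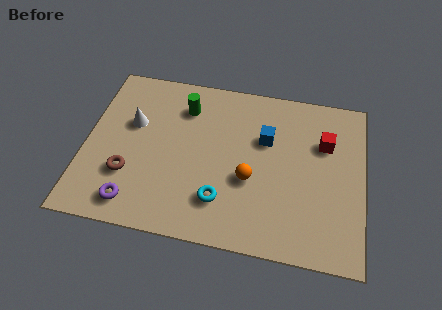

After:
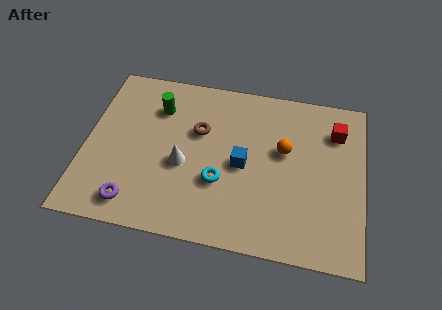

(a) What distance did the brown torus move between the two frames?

3.5

The brown torus was near (1.7, 2.3) before and (4.2, 4.7) after, so it travelled √(2.5² + 2.4²) ≈ 3.5 units.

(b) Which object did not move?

the purple torus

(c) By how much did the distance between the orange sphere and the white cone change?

-0.9

Before: roughly 4.8 units apart; after: 3.9. That's 0.9 units closer together.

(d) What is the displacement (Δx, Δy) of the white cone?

(2.0, -1.5)

From the two frames, the white cone sits at roughly (1.7, 4.6) before and (3.7, 3.1) after.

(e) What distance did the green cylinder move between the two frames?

1.0

The green cylinder moved from about (3.6, 5.7) to (2.6, 5.5), a distance of √(1.0² + 0.2²) ≈ 1.0.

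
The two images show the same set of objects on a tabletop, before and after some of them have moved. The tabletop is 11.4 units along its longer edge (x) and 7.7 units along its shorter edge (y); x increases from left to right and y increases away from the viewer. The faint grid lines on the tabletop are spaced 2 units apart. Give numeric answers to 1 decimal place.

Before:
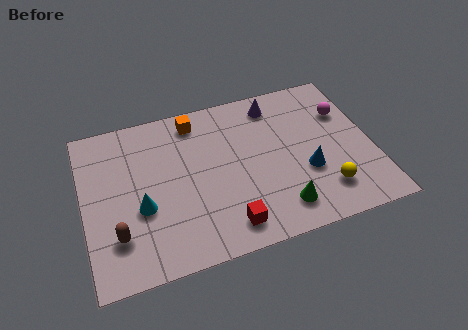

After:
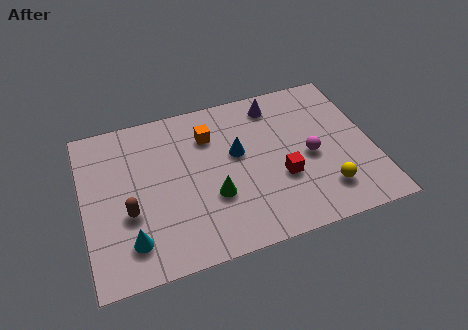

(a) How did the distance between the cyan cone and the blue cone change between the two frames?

-1.2

Before: roughly 6.5 units apart; after: 5.3. That's 1.2 units closer together.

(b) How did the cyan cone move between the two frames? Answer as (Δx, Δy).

(-0.5, -1.4)

The cyan cone was at about (2.2, 3.0) and moved to about (1.7, 1.6).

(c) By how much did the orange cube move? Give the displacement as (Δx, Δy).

(0.5, -0.9)

From the two frames, the orange cube sits at roughly (4.6, 6.6) before and (5.1, 5.7) after.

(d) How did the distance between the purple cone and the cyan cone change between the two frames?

+1.2

The distance was about 6.6 in the first image and 7.8 in the second, so they moved 1.2 units further apart.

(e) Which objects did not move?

the purple cone and the yellow sphere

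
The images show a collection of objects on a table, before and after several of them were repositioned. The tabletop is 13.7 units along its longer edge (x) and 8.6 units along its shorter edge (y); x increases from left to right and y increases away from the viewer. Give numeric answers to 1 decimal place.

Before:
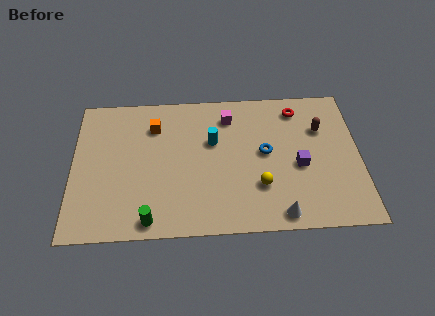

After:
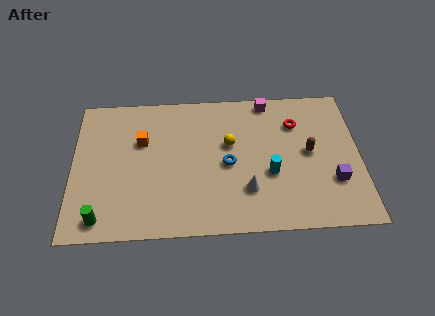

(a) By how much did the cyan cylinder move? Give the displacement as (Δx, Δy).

(2.7, -2.1)

From the two frames, the cyan cylinder sits at roughly (6.7, 5.4) before and (9.4, 3.3) after.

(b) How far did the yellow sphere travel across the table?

3.0

From (8.9, 2.6) to (7.5, 5.2), the yellow sphere covered √(1.4² + 2.6²) ≈ 3.0 units.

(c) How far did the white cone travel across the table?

2.1

The white cone moved from about (9.8, 0.9) to (8.3, 2.4), a distance of √(1.5² + 1.5²) ≈ 2.1.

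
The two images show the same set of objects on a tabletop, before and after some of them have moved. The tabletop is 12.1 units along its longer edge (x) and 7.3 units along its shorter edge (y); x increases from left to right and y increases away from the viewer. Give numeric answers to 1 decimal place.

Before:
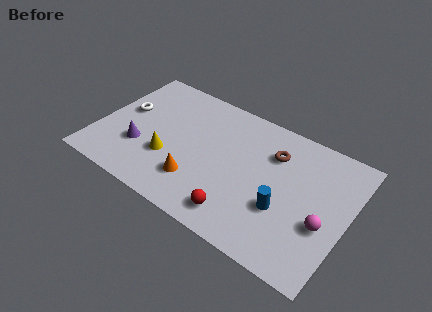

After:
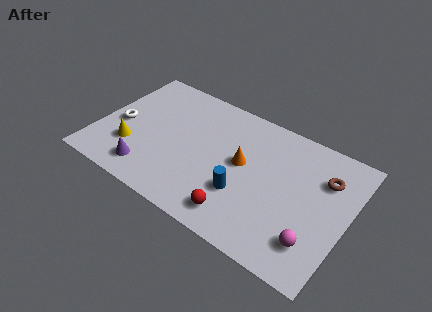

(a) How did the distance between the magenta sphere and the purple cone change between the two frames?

-0.9

Before: roughly 8.9 units apart; after: 8.0. That's 0.9 units closer together.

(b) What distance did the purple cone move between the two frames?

1.3

The purple cone moved from about (2.2, 2.4) to (2.8, 1.3), a distance of √(0.6² + 1.1²) ≈ 1.3.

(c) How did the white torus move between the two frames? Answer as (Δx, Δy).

(-0.1, -0.9)

From the two frames, the white torus sits at roughly (1.1, 4.2) before and (1.0, 3.3) after.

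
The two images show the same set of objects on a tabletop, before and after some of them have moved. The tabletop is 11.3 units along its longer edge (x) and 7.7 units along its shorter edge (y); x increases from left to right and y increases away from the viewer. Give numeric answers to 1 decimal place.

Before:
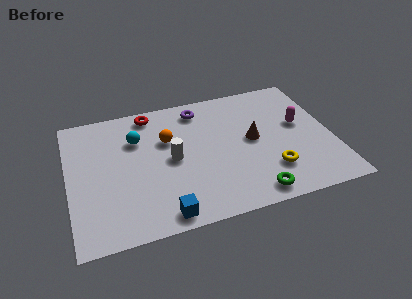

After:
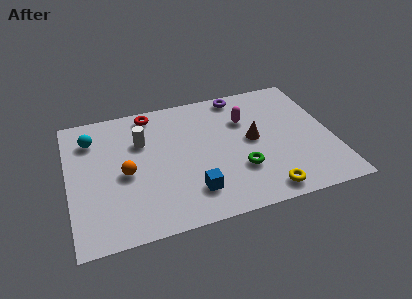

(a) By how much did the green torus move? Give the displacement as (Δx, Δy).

(-0.4, 1.5)

The green torus was at about (7.6, 0.9) and moved to about (7.2, 2.4).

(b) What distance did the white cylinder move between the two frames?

1.8

From (4.4, 3.8) to (3.2, 5.2), the white cylinder covered √(1.2² + 1.4²) ≈ 1.8 units.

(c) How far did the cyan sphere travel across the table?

2.0

From (3.0, 5.4) to (1.1, 5.9), the cyan sphere covered √(1.9² + 0.5²) ≈ 2.0 units.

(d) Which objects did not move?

the red torus and the brown cone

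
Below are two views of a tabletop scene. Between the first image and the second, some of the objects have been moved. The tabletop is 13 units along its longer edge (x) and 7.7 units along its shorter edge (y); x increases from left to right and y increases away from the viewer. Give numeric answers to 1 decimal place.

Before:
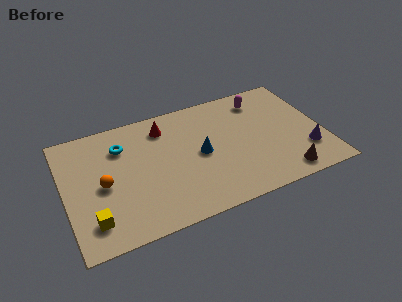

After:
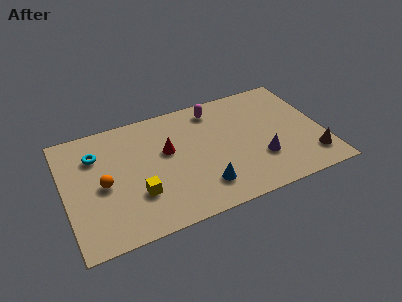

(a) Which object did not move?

the orange sphere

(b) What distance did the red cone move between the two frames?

1.6

From (5.2, 6.2) to (5.2, 4.6), the red cone covered √(0.0² + 1.6²) ≈ 1.6 units.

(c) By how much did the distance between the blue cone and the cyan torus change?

+2.1

The distance was about 4.2 in the first image and 6.3 in the second, so they moved 2.1 units further apart.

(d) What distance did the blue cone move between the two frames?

2.1

The blue cone was near (6.8, 3.8) before and (6.7, 1.7) after, so it travelled √(0.1² + 2.1²) ≈ 2.1 units.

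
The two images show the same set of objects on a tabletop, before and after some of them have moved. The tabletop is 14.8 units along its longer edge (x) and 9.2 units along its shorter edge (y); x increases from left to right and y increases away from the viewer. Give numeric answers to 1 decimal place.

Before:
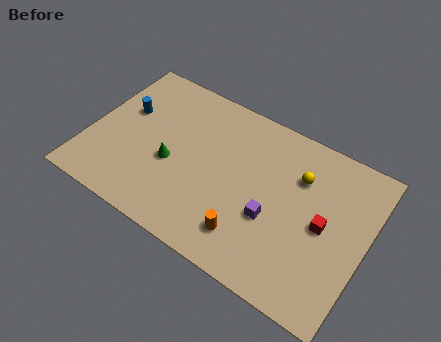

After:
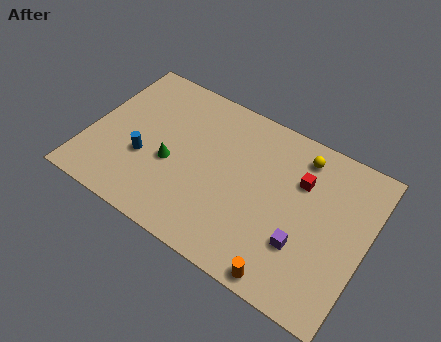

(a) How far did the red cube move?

2.3

The red cube was near (12.6, 4.5) before and (11.1, 6.3) after, so it travelled √(1.5² + 1.8²) ≈ 2.3 units.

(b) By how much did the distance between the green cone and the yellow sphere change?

+0.5

The distance was about 7.0 in the first image and 7.5 in the second, so they moved 0.5 units further apart.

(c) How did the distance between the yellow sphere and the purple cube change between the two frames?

+1.7

The distance was about 3.2 in the first image and 4.9 in the second, so they moved 1.7 units further apart.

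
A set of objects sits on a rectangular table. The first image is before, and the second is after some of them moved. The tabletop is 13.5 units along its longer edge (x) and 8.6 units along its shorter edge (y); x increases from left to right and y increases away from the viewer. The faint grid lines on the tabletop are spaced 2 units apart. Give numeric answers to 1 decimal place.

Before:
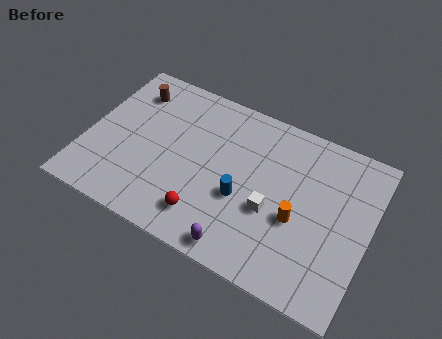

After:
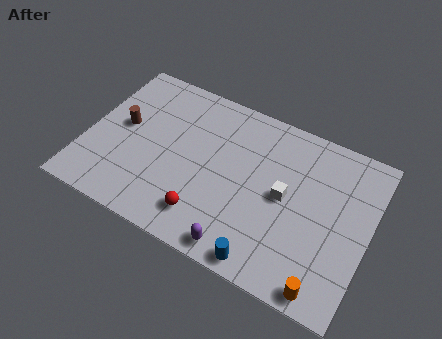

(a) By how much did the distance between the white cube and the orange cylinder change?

+3.1

They were about 1.2 units apart before and 4.3 after — 3.1 units further apart.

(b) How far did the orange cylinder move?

3.2

From (10.2, 3.5) to (11.9, 0.8), the orange cylinder covered √(1.7² + 2.7²) ≈ 3.2 units.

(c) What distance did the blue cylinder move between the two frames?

3.0

The blue cylinder was near (7.6, 3.4) before and (9.1, 0.8) after, so it travelled √(1.5² + 2.6²) ≈ 3.0 units.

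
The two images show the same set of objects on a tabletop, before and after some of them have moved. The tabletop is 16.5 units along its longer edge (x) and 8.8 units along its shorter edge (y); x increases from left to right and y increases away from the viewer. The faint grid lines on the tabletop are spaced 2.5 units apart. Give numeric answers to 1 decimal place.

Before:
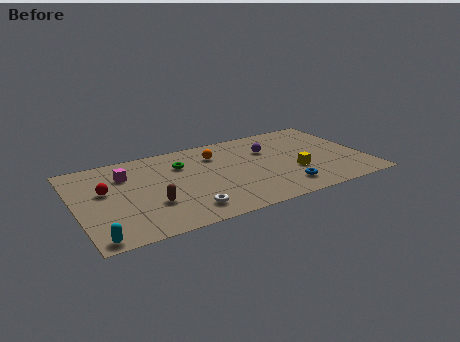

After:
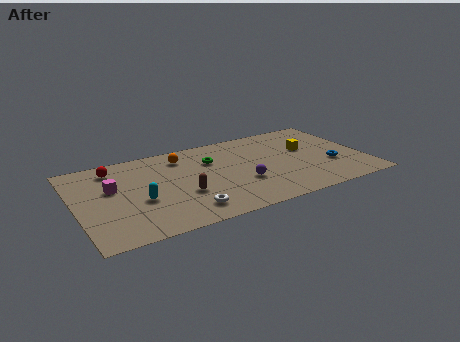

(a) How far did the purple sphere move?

3.5

From (11.2, 6.0) to (9.3, 3.1), the purple sphere covered √(1.9² + 2.9²) ≈ 3.5 units.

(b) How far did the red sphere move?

2.2

The red sphere was near (1.7, 5.2) before and (2.4, 7.3) after, so it travelled √(0.7² + 2.1²) ≈ 2.2 units.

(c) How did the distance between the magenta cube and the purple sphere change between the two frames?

-0.7

The distance was about 8.2 in the first image and 7.5 in the second, so they moved 0.7 units closer together.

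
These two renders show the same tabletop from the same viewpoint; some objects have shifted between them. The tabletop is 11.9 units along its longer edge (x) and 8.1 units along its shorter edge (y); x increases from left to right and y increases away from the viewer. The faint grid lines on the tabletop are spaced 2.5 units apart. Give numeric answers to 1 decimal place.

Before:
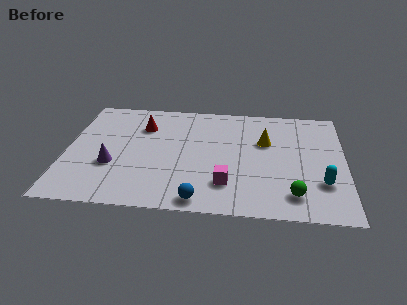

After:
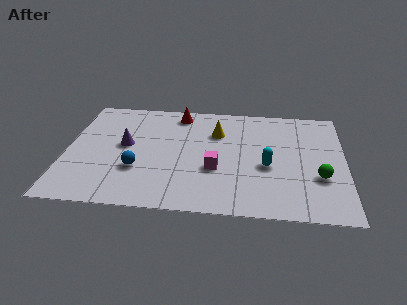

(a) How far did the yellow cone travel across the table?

2.2

The yellow cone moved from about (8.5, 5.2) to (6.4, 5.7), a distance of √(2.1² + 0.5²) ≈ 2.2.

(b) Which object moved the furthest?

the blue sphere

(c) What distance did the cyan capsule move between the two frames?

2.5

The cyan capsule moved from about (10.9, 2.4) to (8.6, 3.4), a distance of √(2.3² + 1.0²) ≈ 2.5.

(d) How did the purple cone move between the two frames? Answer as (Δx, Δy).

(0.5, 1.5)

From the two frames, the purple cone sits at roughly (2.0, 2.9) before and (2.5, 4.4) after.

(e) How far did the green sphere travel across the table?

1.7

The green sphere was near (9.7, 1.5) before and (10.8, 2.8) after, so it travelled √(1.1² + 1.3²) ≈ 1.7 units.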